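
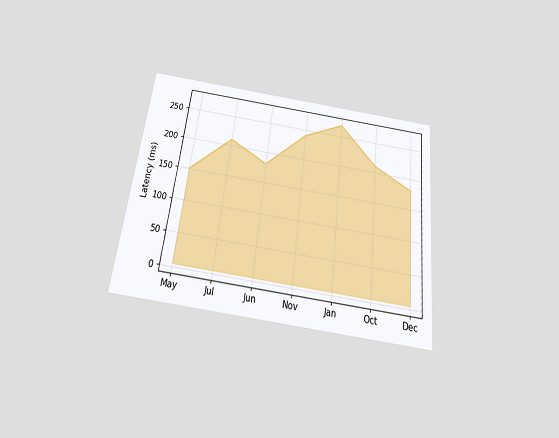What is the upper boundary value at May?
150ms

The chart is tilted about 7° clockwise and viewed slightly from below. At May the upper boundary is at 150ms.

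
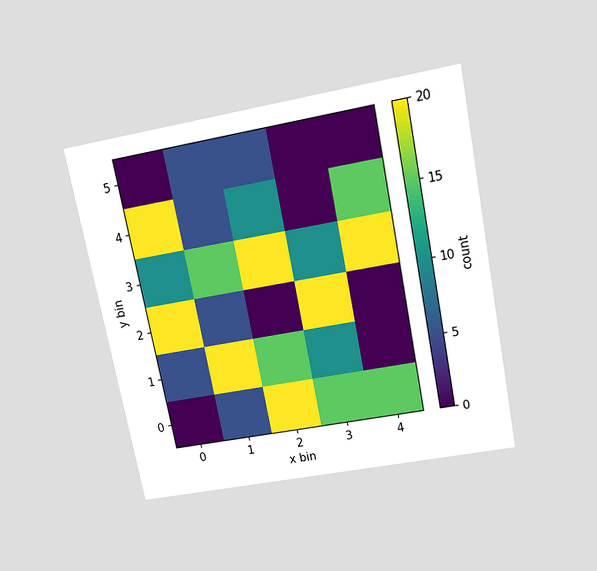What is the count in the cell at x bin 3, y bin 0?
15

The chart is tilted about 11° counter-clockwise and viewed slightly from above. Matching the cell (3, 0) against the colorbar gives 15.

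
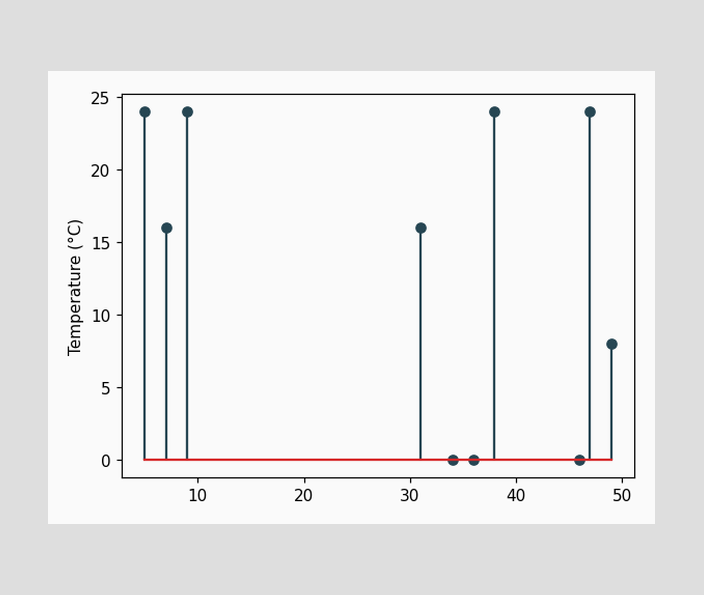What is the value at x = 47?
The stem at x=47 reaches 24°C.

24°C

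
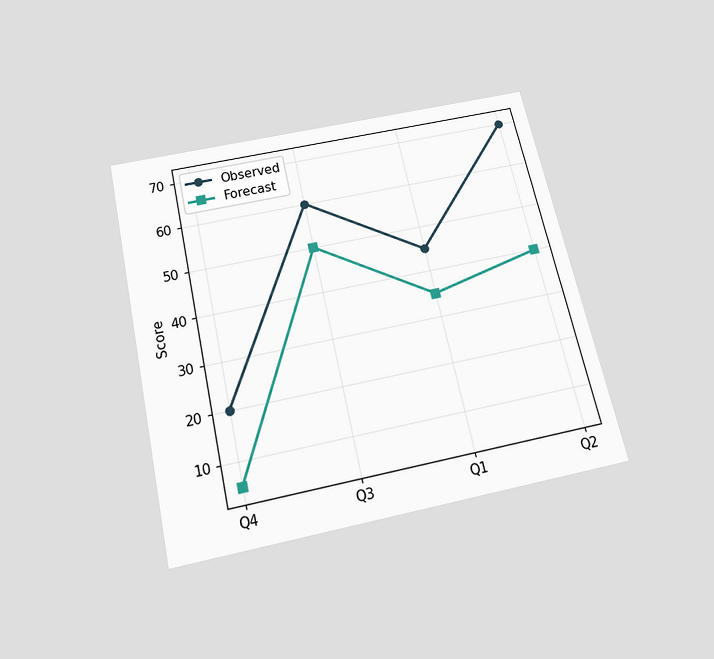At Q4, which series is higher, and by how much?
The chart is tilted about 13° counter-clockwise and viewed slightly from below. At Q4, Observed sits above the other line by 15.

Observed, by 15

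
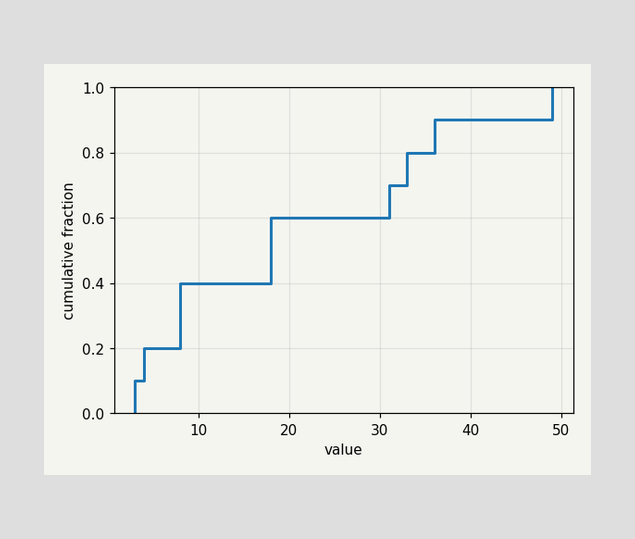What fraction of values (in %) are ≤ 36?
At x=36 the ECDF step is at 90%.

90%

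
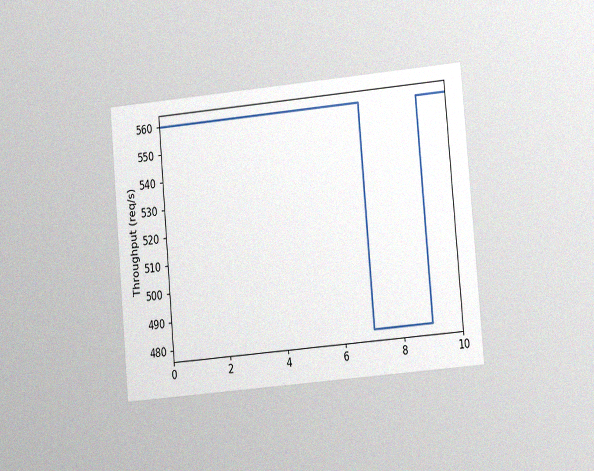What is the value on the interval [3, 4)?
The chart is tilted about 5° counter-clockwise and viewed slightly from the right, with some photo noise. On [3, 4) the step sits at 560req/s.

560req/s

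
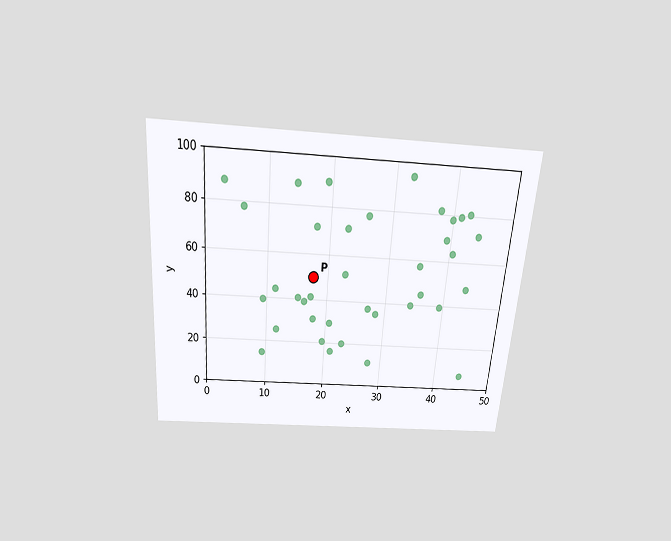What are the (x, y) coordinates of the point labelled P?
(17.5, 50)

The chart is tilted about 5° clockwise and viewed slightly from above. Following the gridlines from P to each axis, P sits at (17.5, 50).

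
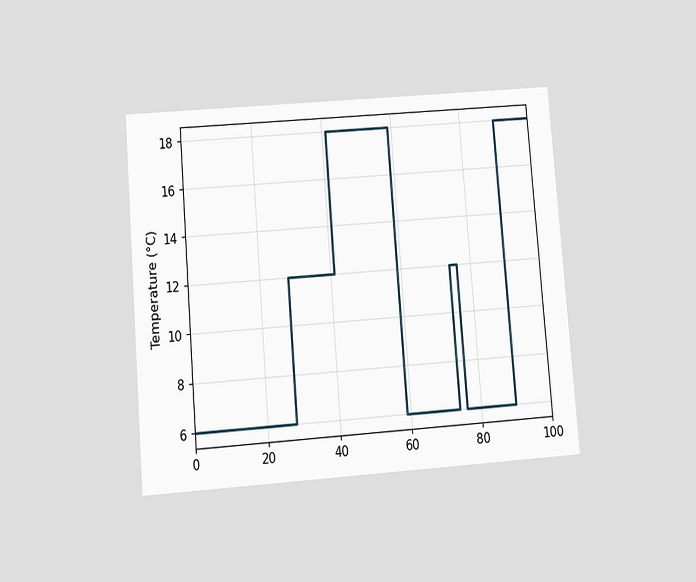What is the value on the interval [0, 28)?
The chart is tilted about 5° counter-clockwise and viewed slightly from below. On [0, 28) the step sits at 6°C.

6°C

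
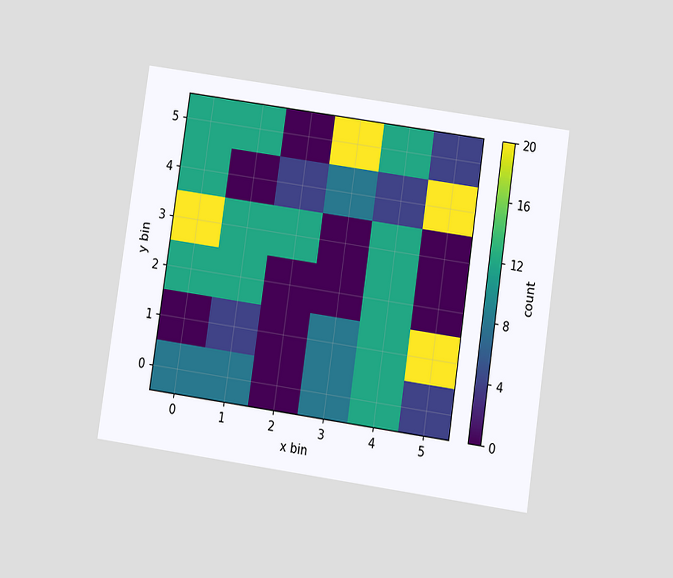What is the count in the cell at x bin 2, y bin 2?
The chart is tilted about 8° clockwise and viewed slightly from below. Matching the cell (2, 2) against the colorbar gives 0.

0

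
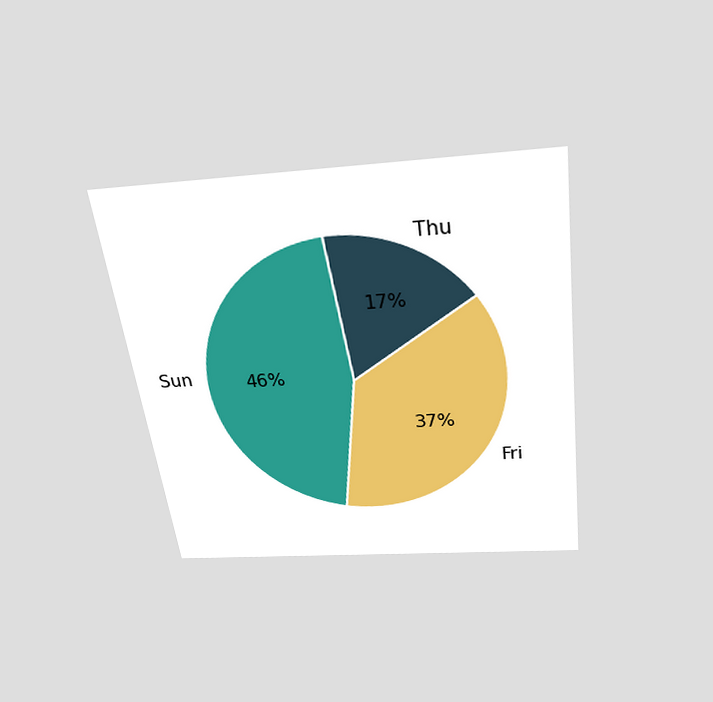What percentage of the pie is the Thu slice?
17%

The chart is tilted about 8° counter-clockwise and viewed slightly from above. The Thu slice takes up 17% of the pie.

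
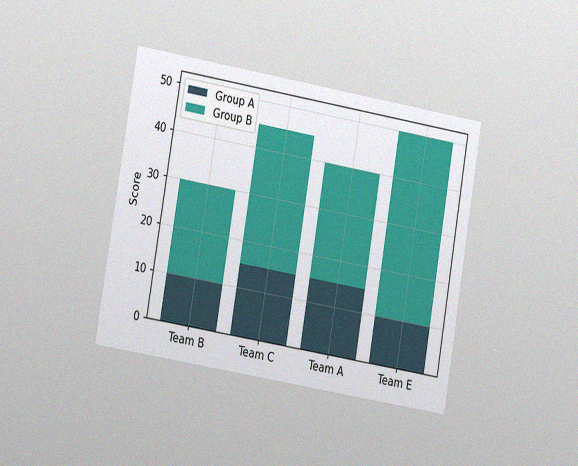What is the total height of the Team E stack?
50

The chart is tilted about 10° clockwise and viewed at a slight angle, with some photo noise. The Team E stack's top reaches 50 on the y-axis.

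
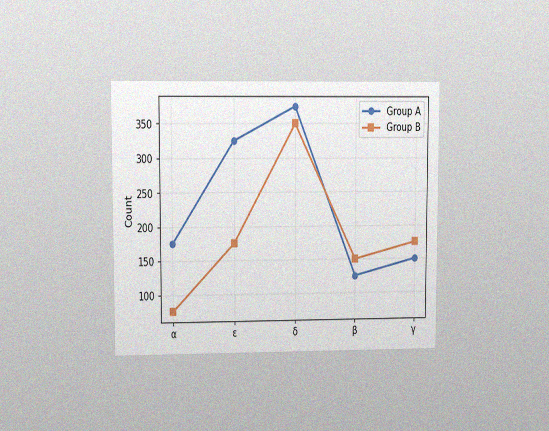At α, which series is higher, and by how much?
Group A, by 100

The chart is viewed at a slight angle, with some photo noise. At α, Group A sits above the other line by 100.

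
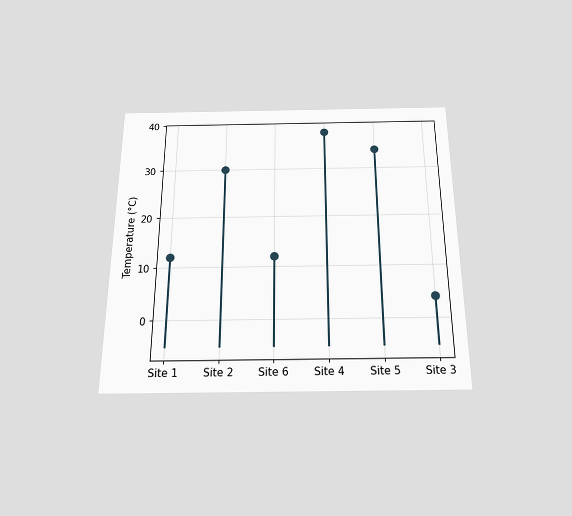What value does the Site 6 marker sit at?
The chart is viewed slightly from below. The Site 6 marker sits at 12°C.

12°C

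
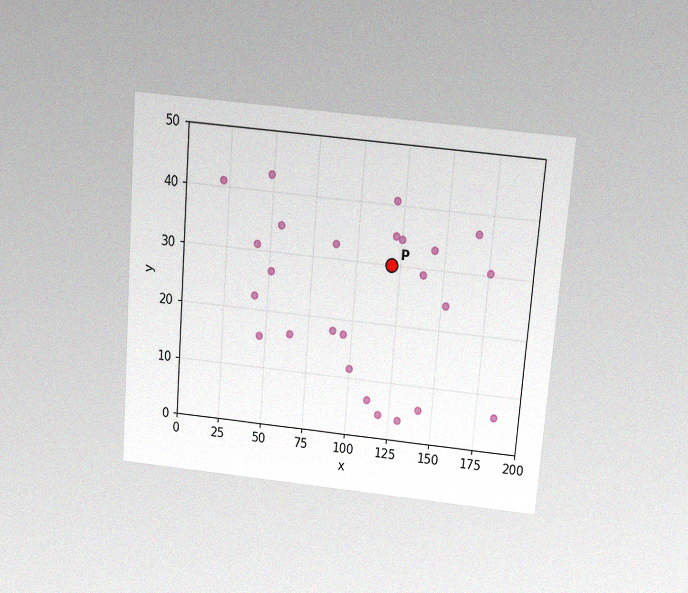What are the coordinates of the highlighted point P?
The chart is tilted about 5° clockwise and viewed slightly from above, with some photo noise. Following the gridlines from P to each axis, P sits at (120, 30).

(120, 30)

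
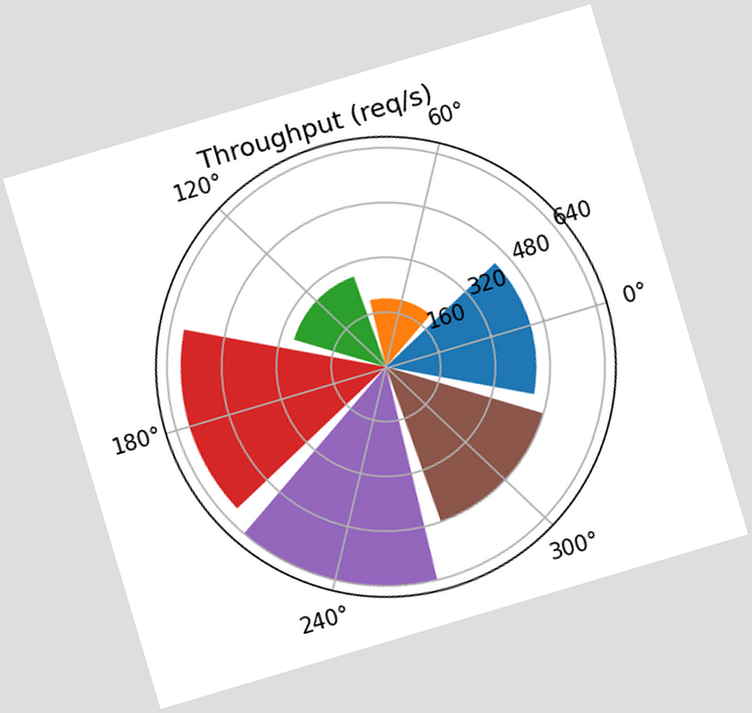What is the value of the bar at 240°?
The chart is tilted about 17° counter-clockwise. The bar at 240° reaches 640req/s on the radial axis.

640req/s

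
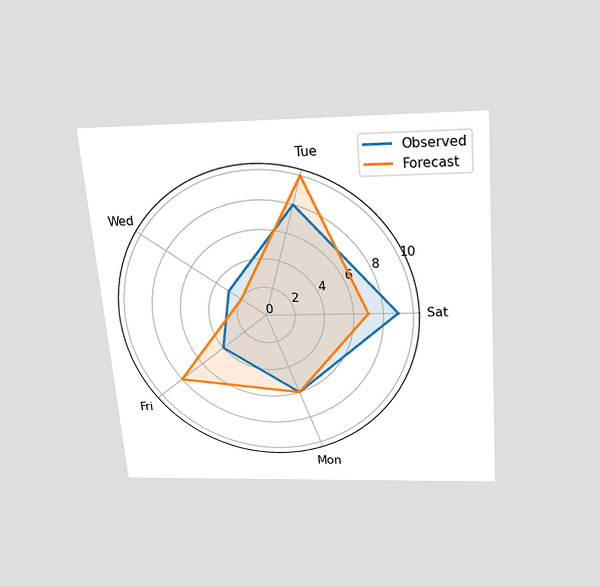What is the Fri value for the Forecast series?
8

The chart is tilted about 5° counter-clockwise and viewed slightly from above. On the Fri axis, Forecast reaches 8.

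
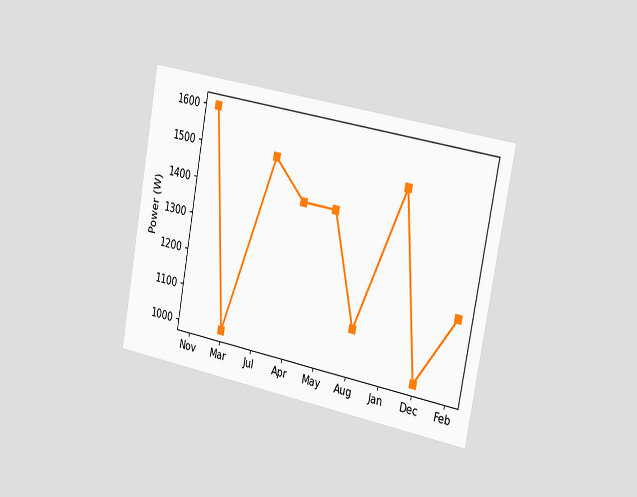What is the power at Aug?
The chart is tilted about 11° clockwise and viewed slightly from the right. At Aug, the line is at 1100W.

1100W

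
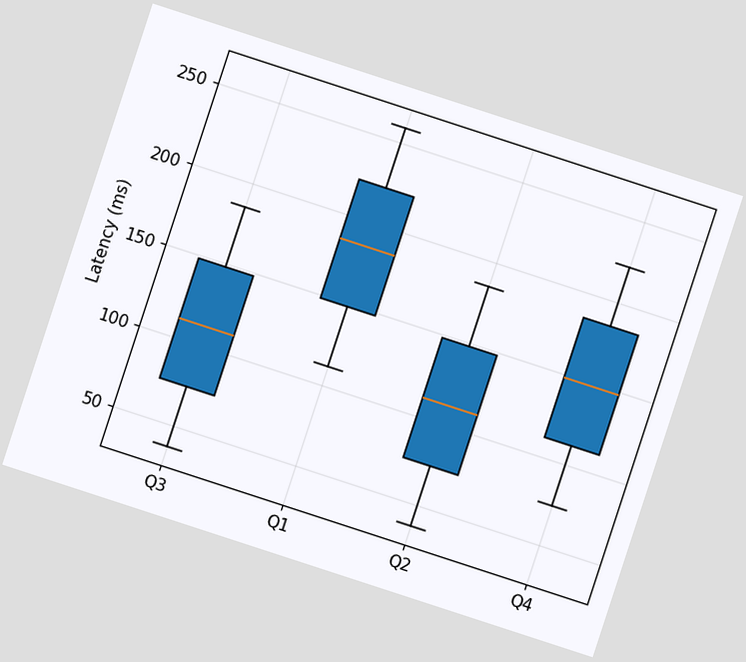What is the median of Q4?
148ms

The chart is tilted about 18° clockwise. The median line in the Q4 box sits at 148ms.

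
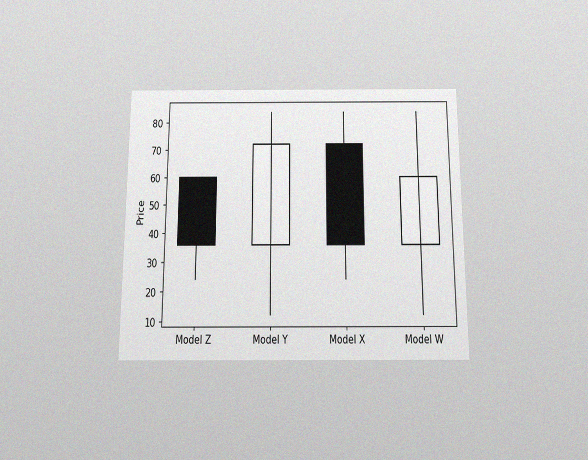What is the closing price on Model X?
36

The chart is viewed slightly from below, with some photo noise. The Model X candle closes at 36.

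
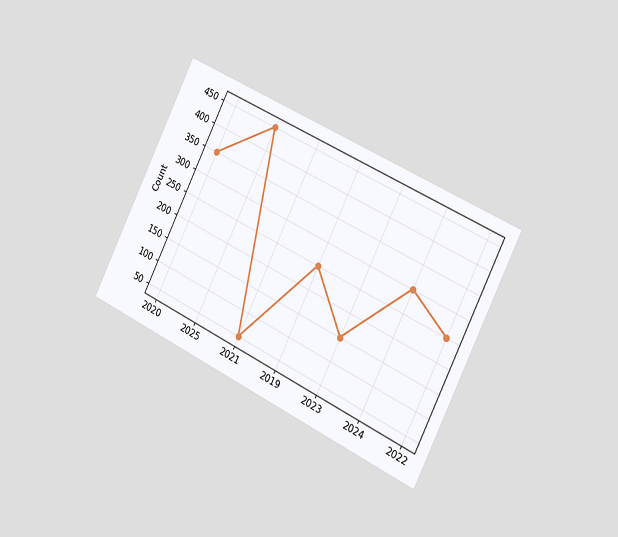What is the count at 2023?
150

The chart is tilted about 26° clockwise and viewed slightly from the right. At 2023, the line is at 150.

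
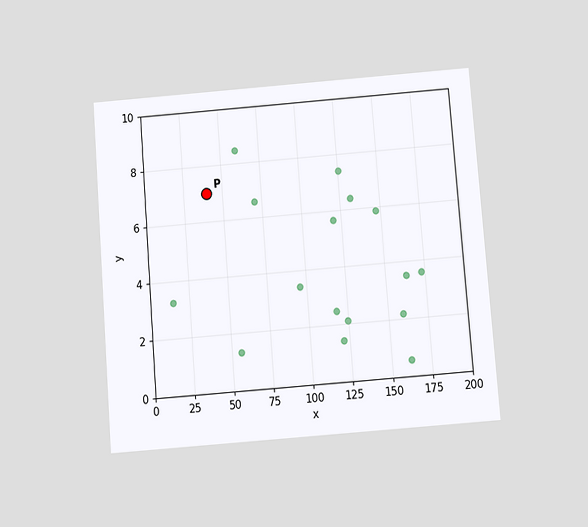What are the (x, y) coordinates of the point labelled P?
(40, 7)

The chart is tilted about 4° counter-clockwise and viewed slightly from below. Following the gridlines from P to each axis, P sits at (40, 7).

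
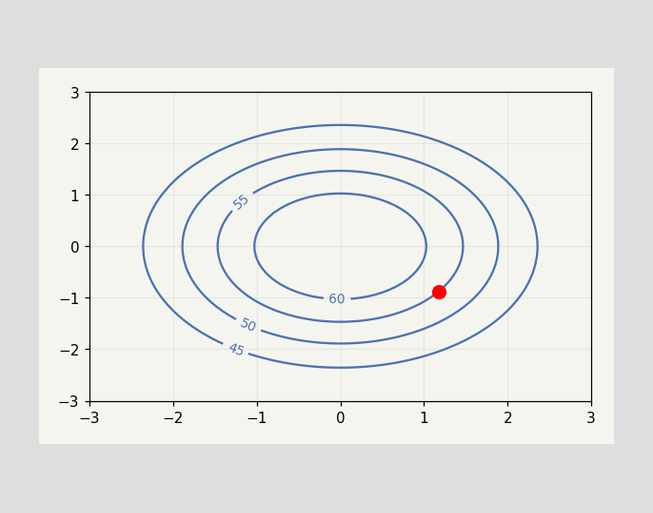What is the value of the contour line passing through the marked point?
55

The marked point sits on the contour labelled 55.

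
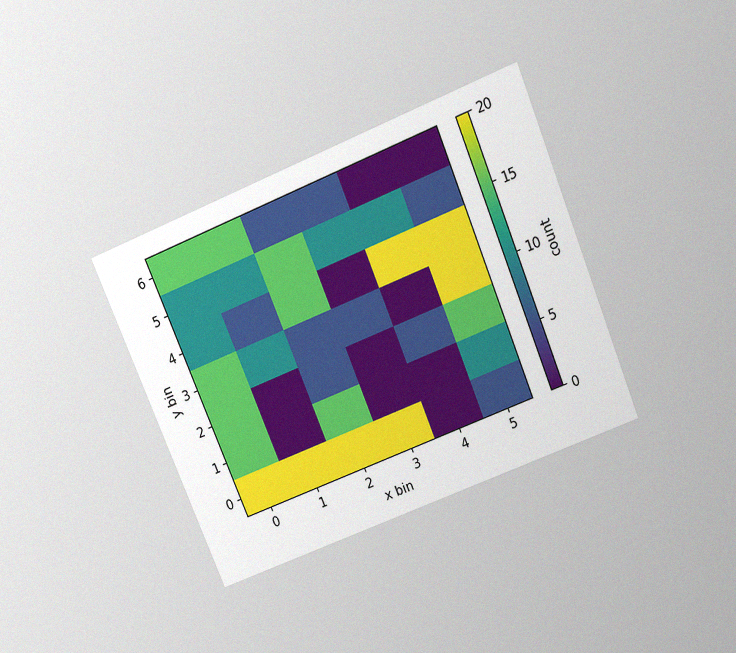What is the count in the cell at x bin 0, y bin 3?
The chart is tilted about 23° counter-clockwise and viewed slightly from above, with some photo noise. Matching the cell (0, 3) against the colorbar gives 15.

15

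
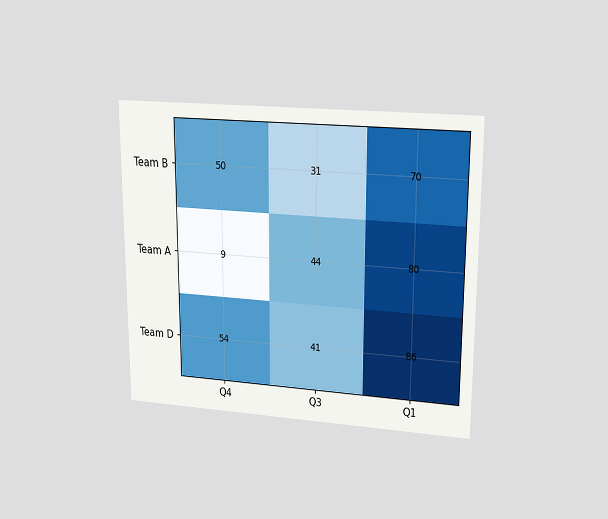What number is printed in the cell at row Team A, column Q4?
9

The chart is viewed at a slight angle. The (Team A, Q4) cell reads 9.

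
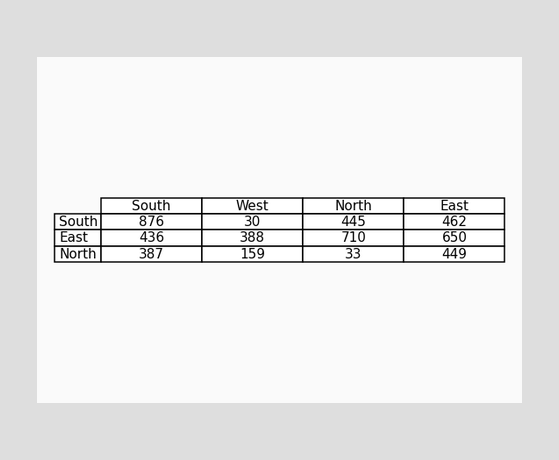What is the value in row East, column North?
710

The (East, North) cell reads 710.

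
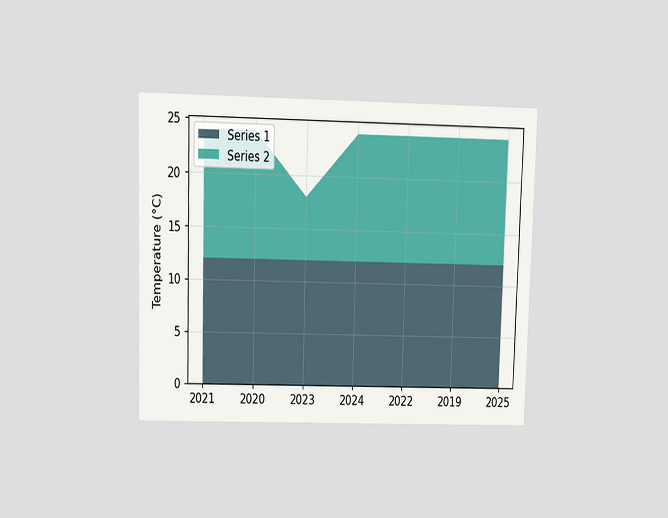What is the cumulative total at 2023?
18°C

The chart is viewed at a slight angle. The stacked total at 2023 reaches 18°C.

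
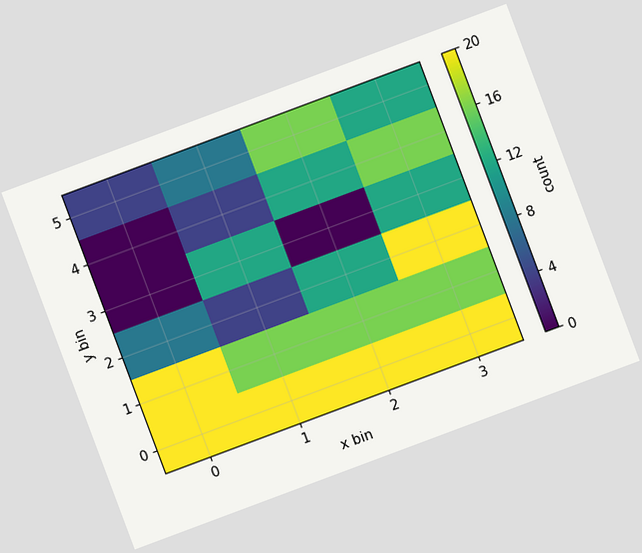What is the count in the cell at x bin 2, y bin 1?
The chart is tilted about 21° counter-clockwise. Matching the cell (2, 1) against the colorbar gives 16.

16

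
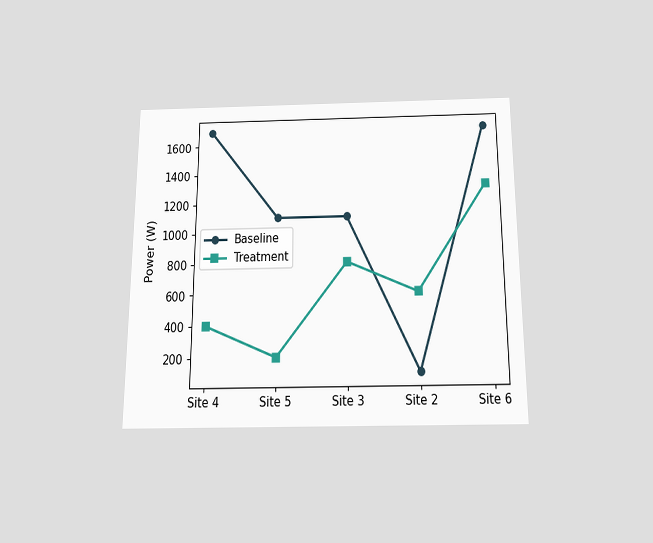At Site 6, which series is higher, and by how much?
Baseline, by 400W

The chart is viewed slightly from below. At Site 6, Baseline sits above the other line by 400W.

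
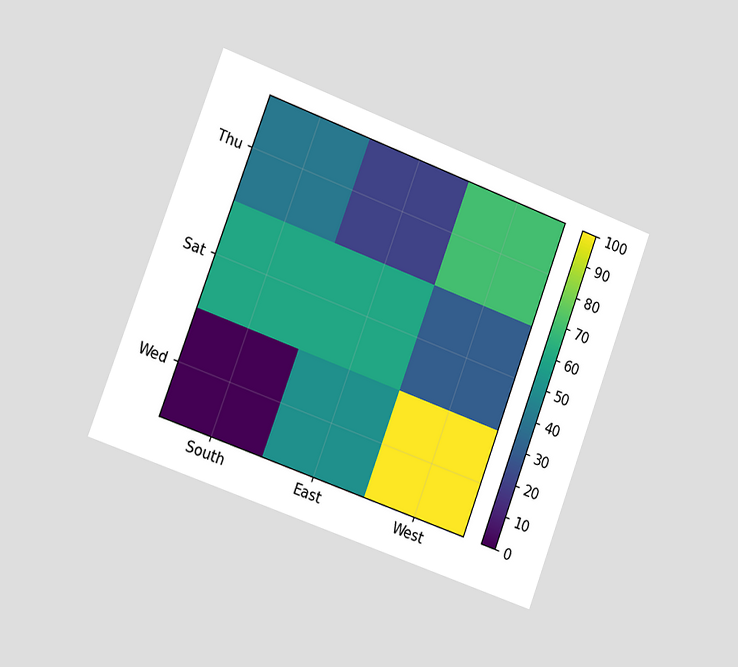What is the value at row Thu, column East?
20

The chart is tilted about 20° clockwise and viewed slightly from the left. Matching cell (Thu, East) against the colorbar gives 20.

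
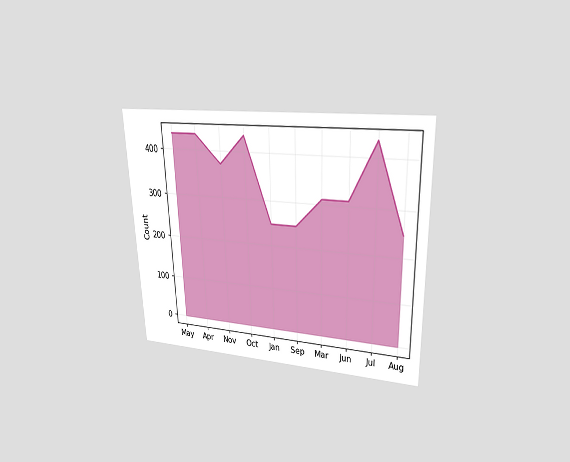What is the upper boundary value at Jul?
434

The chart is viewed at a slight angle. At Jul the upper boundary is at 434.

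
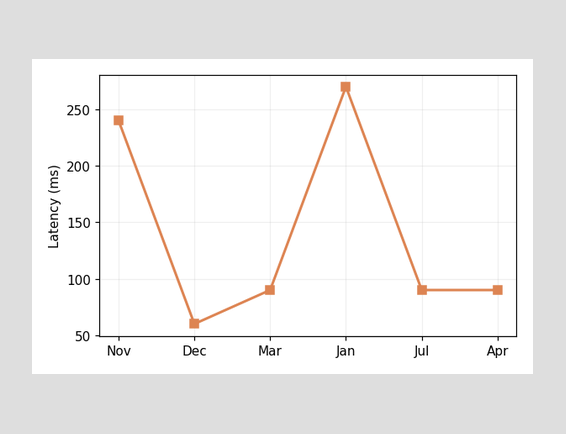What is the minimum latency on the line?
60ms

The lowest point is at Dec, and reading across to the y-axis gives 60ms.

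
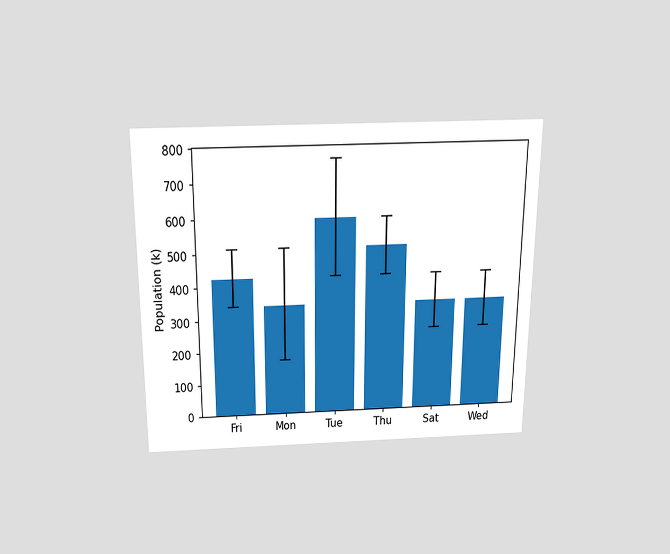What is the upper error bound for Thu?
595k

The chart is viewed slightly from above. The Thu bar's upper whisker reaches 595k.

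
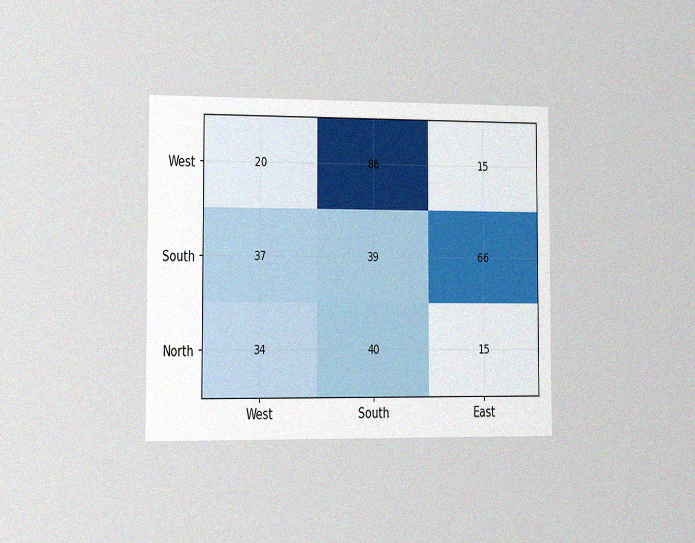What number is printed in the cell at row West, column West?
20

The chart is viewed slightly from the left, with some photo noise. The (West, West) cell reads 20.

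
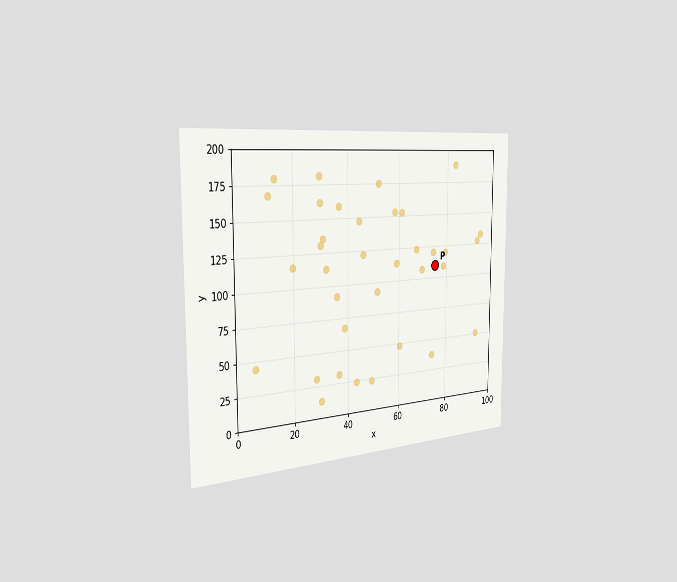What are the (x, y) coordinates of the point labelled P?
(75, 110)

The chart is viewed slightly from the left. Following the gridlines from P to each axis, P sits at (75, 110).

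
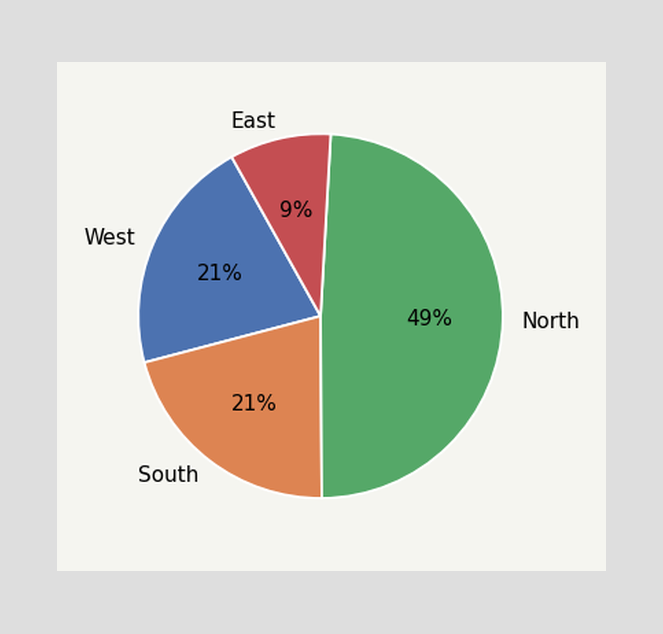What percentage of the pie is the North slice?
The North slice takes up 49% of the pie.

49%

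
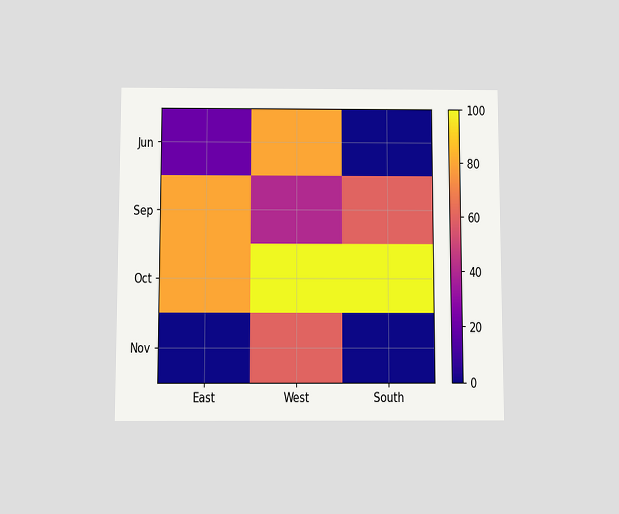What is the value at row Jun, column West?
The chart is viewed slightly from below. Matching cell (Jun, West) against the colorbar gives 80.

80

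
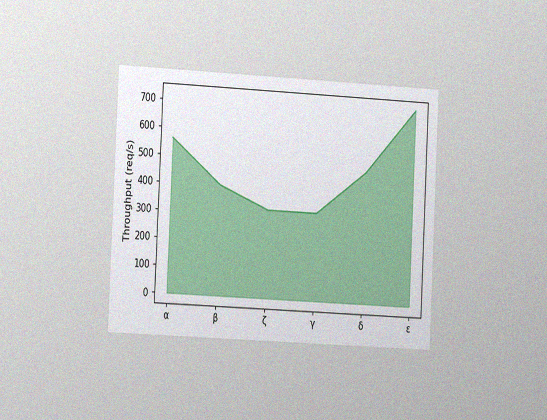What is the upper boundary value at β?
400req/s

The chart is tilted about 3° clockwise and viewed slightly from the left, with some photo noise. At β the upper boundary is at 400req/s.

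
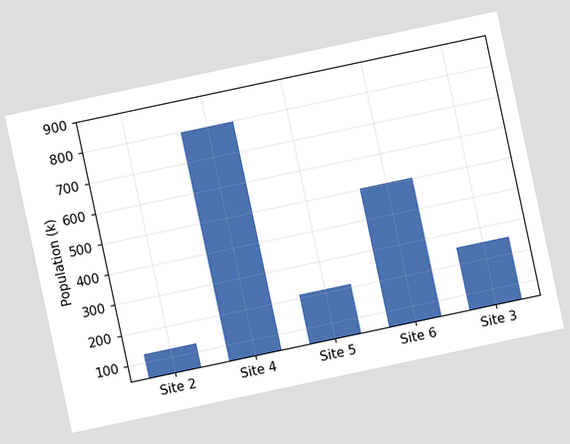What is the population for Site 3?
The chart is tilted about 12° counter-clockwise. Reading along the chart's y-axis, the Site 3 bar reaches 252k.

252k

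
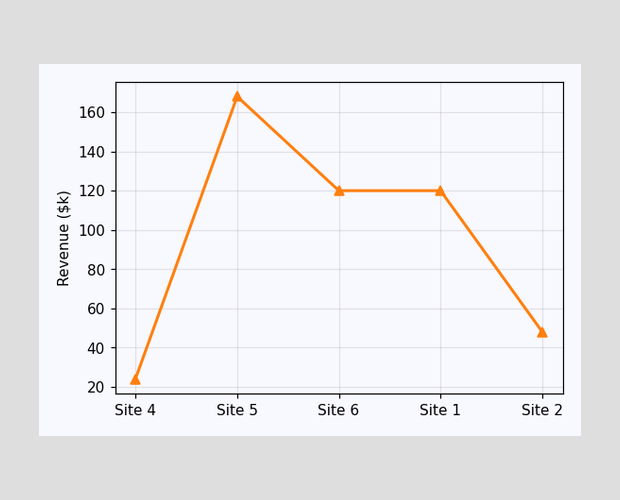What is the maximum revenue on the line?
The highest point is at Site 5, and reading across to the y-axis gives $168k.

$168k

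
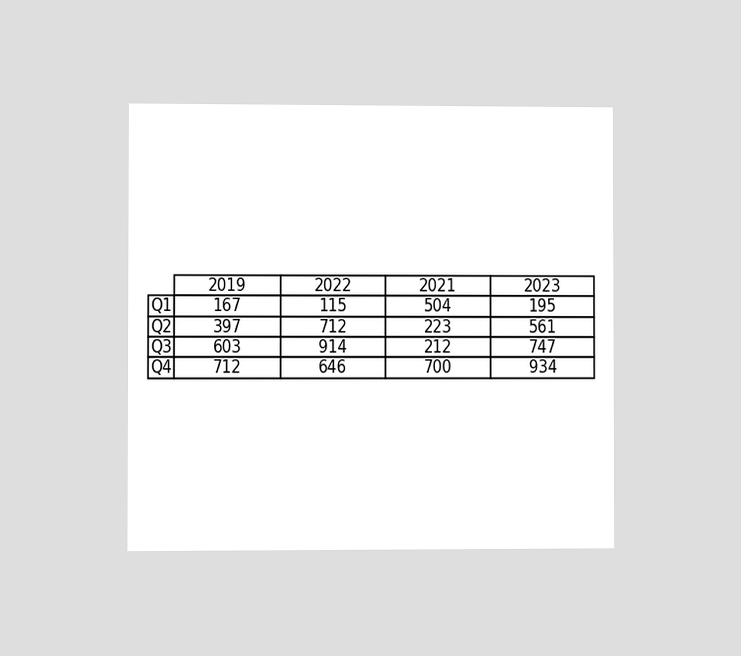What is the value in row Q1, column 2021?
The chart is viewed at a slight angle. The (Q1, 2021) cell reads 504.

504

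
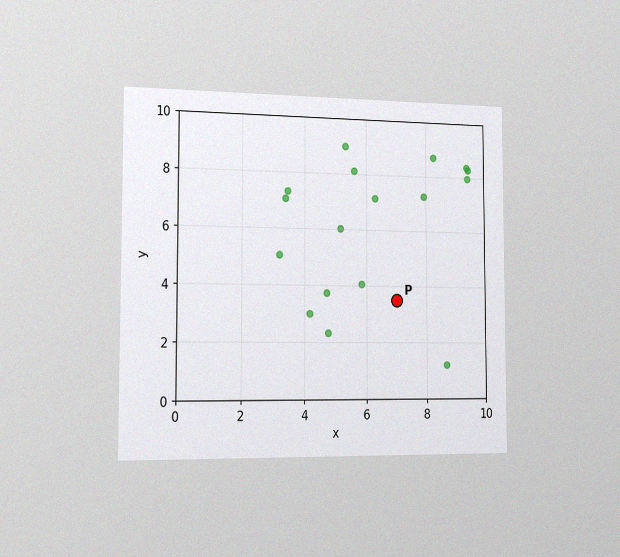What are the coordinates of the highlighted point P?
The chart is viewed slightly from the left, with some photo noise. Following the gridlines from P to each axis, P sits at (7, 3.5).

(7, 3.5)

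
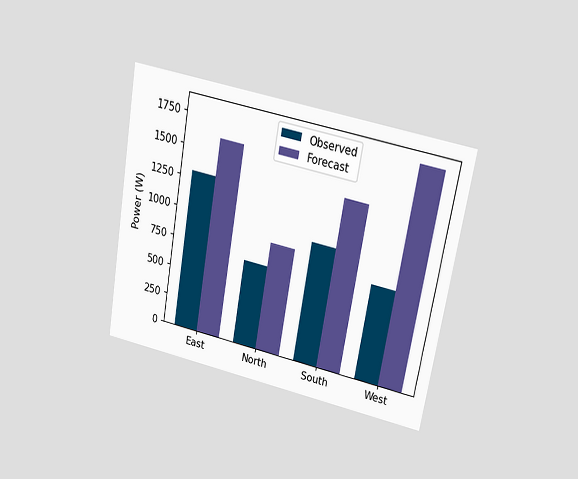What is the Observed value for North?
The chart is tilted about 10° clockwise and viewed slightly from above. The Observed bar at North reaches 700W on the y-axis.

700W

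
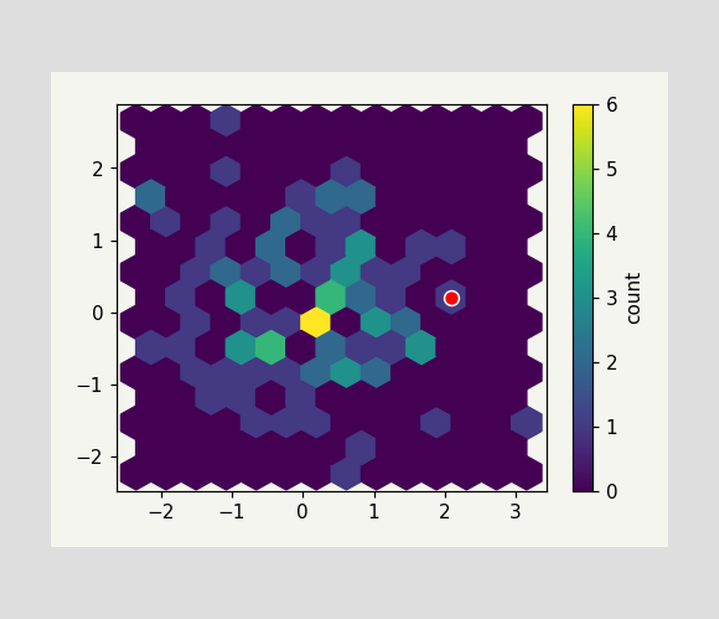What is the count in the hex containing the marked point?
The marked hex reads 1 on the colorbar.

1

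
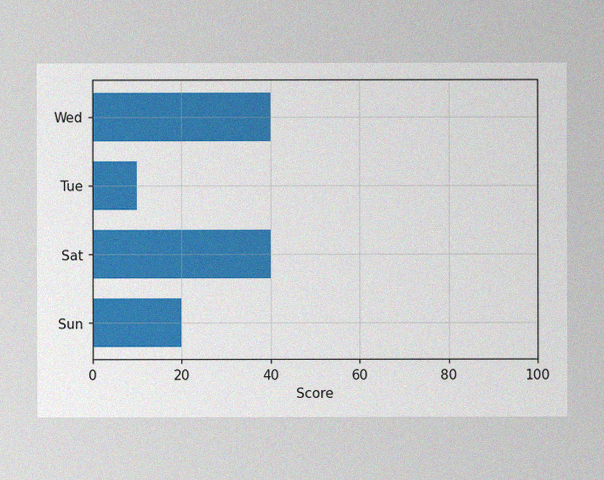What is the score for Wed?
40

The image has some photo noise and uneven lighting. Reading along the chart's x-axis, the Wed bar reaches 40.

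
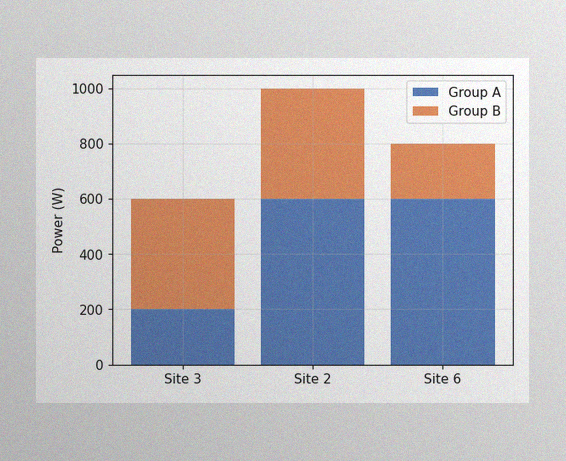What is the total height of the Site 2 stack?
1000W

The image has some photo noise and uneven lighting. The Site 2 stack's top reaches 1000W on the y-axis.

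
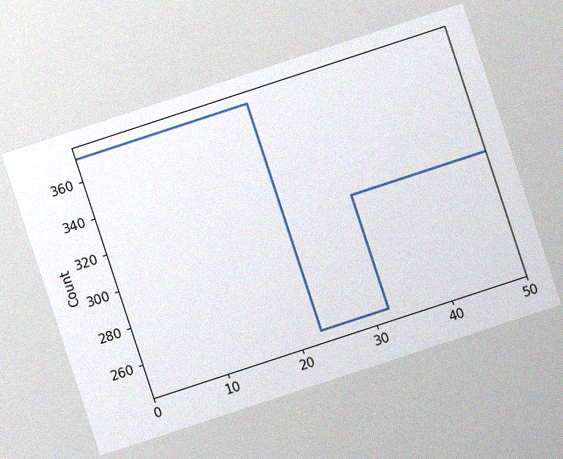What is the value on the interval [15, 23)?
372

The chart is tilted about 18° counter-clockwise, with some photo noise. On [15, 23) the step sits at 372.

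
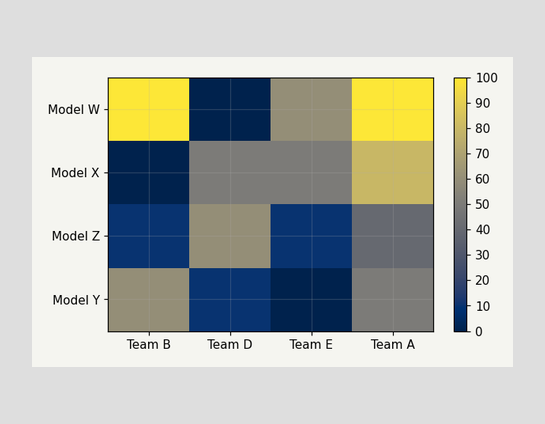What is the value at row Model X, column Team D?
50

Matching cell (Model X, Team D) against the colorbar gives 50.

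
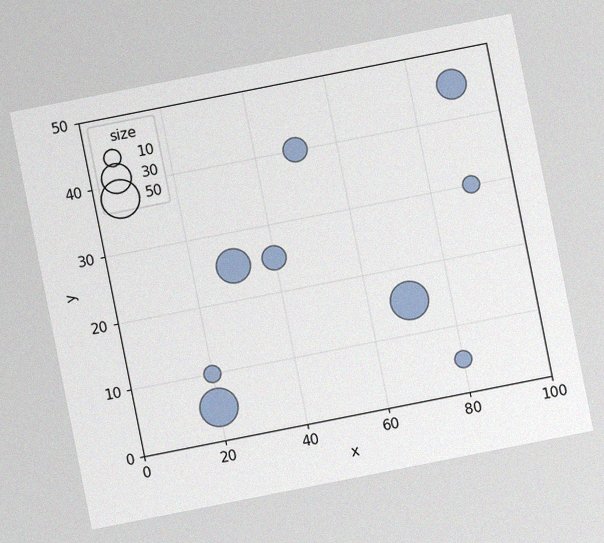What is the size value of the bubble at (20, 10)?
The chart is tilted about 11° counter-clockwise, with some photo noise. Matching the bubble at (20, 10) against the size legend gives 10.

10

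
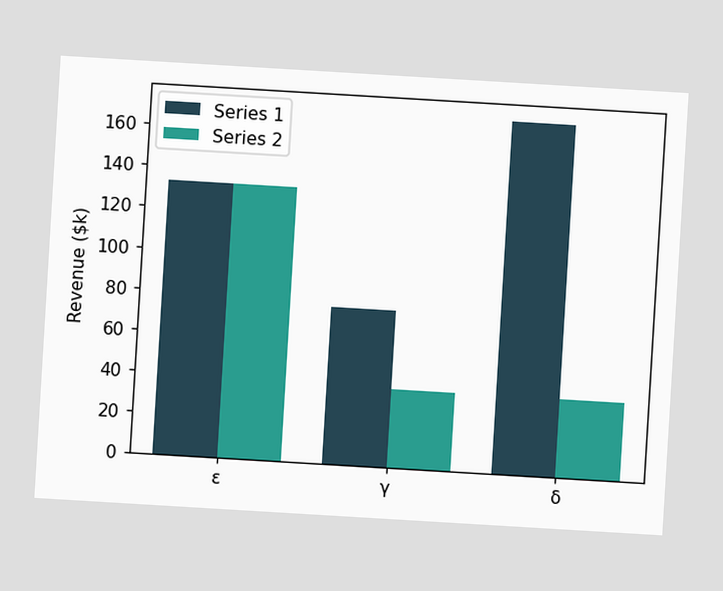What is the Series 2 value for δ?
The chart is tilted about 3° clockwise. The Series 2 bar at δ reaches $38k on the y-axis.

$38k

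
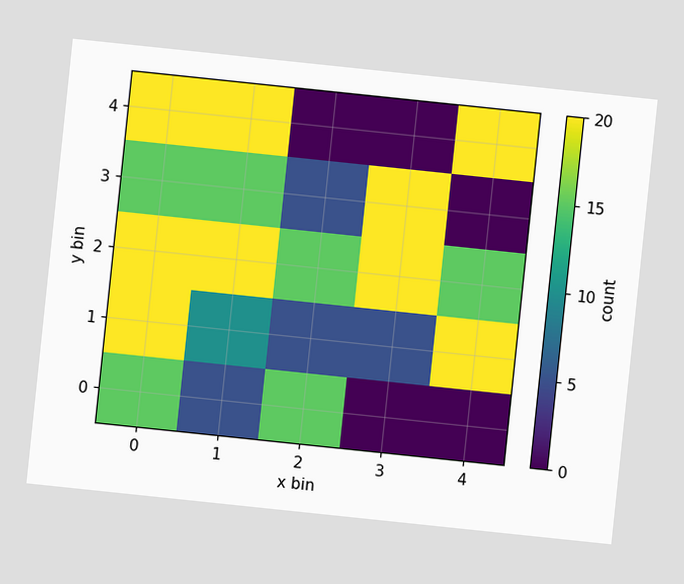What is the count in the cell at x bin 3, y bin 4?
The chart is tilted about 6° clockwise. Matching the cell (3, 4) against the colorbar gives 0.

0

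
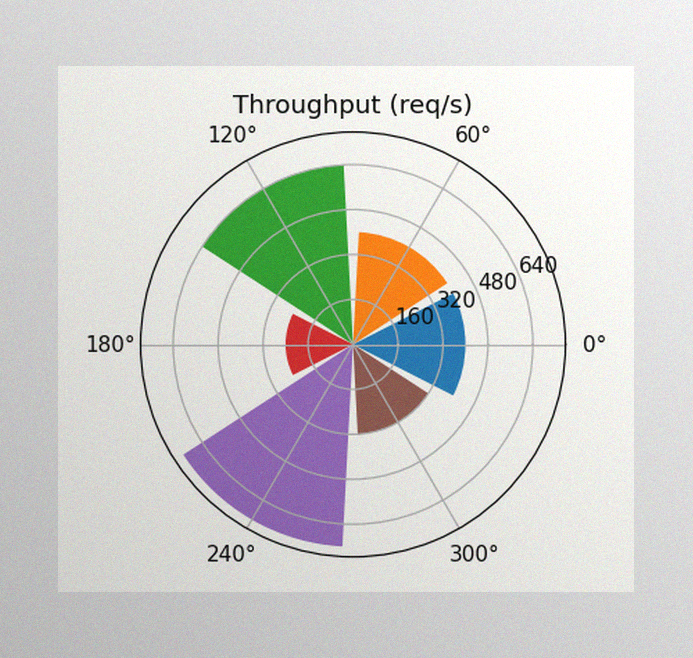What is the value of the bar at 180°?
The image has some photo noise and uneven lighting. The bar at 180° reaches 240req/s on the radial axis.

240req/s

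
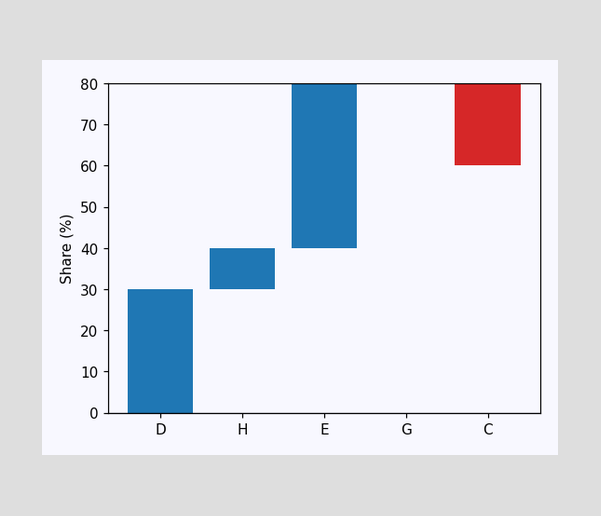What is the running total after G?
After G the running total reaches 80%.

80%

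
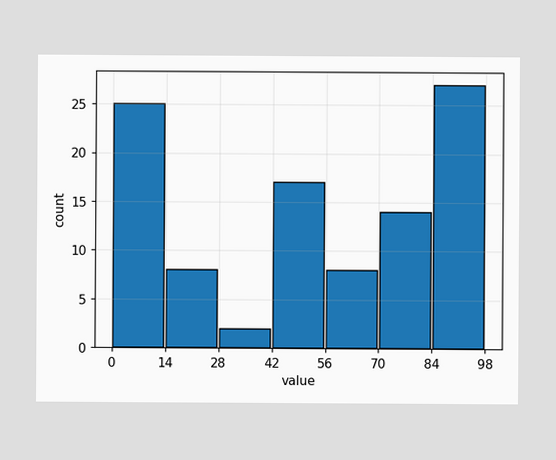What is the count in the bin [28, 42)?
The [28, 42) bin has height 2.

2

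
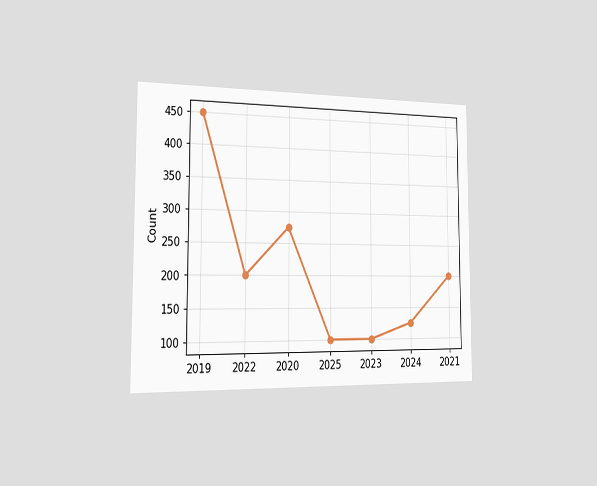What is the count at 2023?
The chart is viewed slightly from the left. At 2023, the line is at 100.

100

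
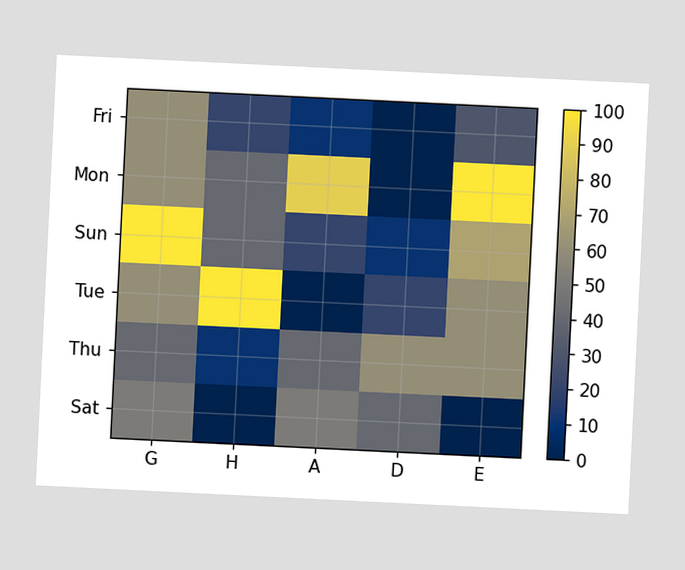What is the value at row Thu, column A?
40

The chart is tilted about 3° clockwise. Matching cell (Thu, A) against the colorbar gives 40.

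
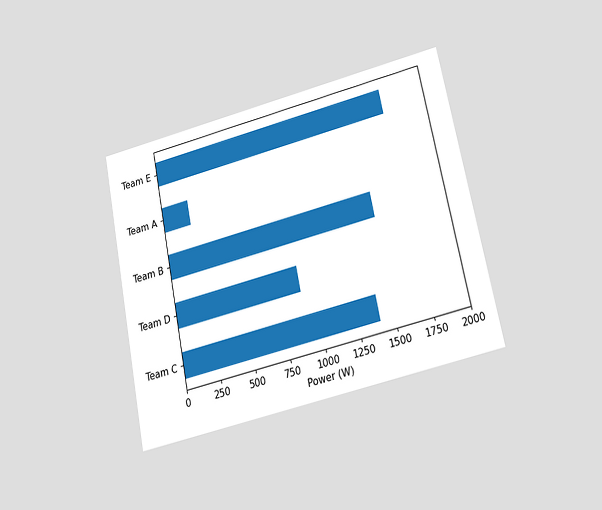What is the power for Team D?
900W

The chart is tilted about 12° counter-clockwise and viewed slightly from below. Reading along the chart's x-axis, the Team D bar reaches 900W.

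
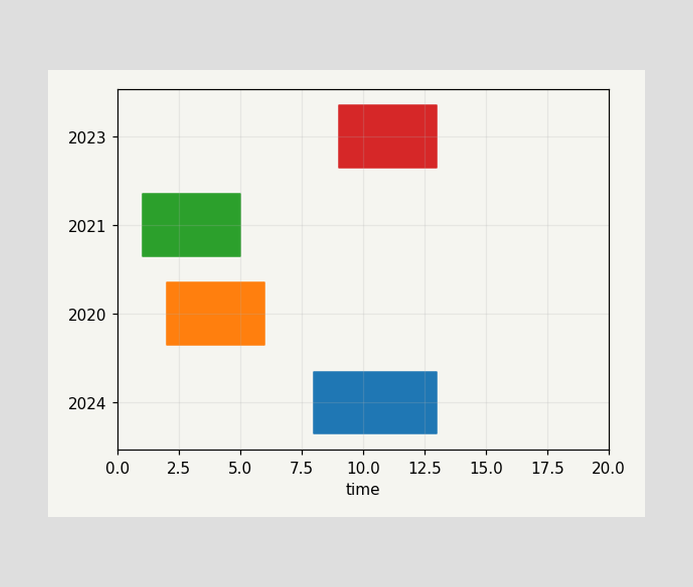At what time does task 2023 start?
The 2023 bar begins at t=9.

9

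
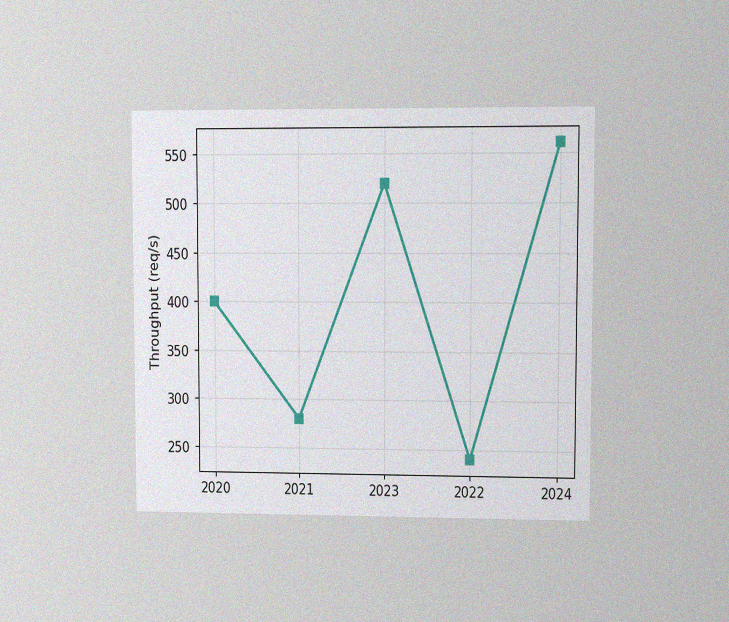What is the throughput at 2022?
240req/s

The chart is viewed at a slight angle, with some photo noise. At 2022, the line is at 240req/s.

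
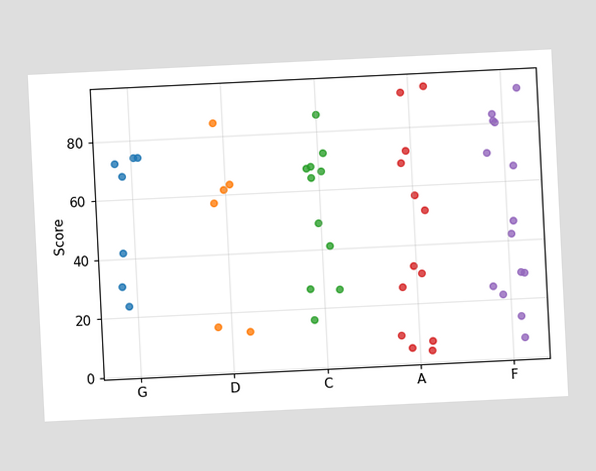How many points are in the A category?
13

The chart is tilted about 3° counter-clockwise. Counting the markers in the A column gives 13.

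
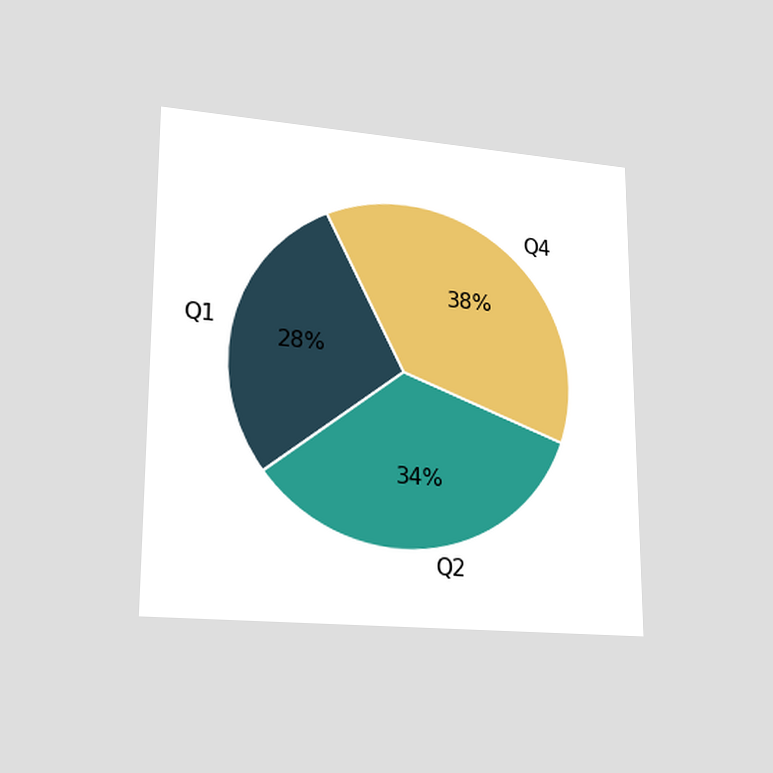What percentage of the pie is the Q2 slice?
The chart is viewed at a slight angle. The Q2 slice takes up 34% of the pie.

34%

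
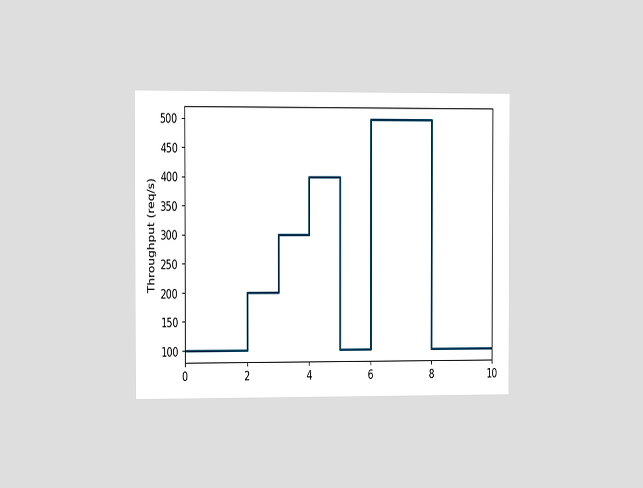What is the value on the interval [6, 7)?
500req/s

The chart is viewed slightly from the left. On [6, 7) the step sits at 500req/s.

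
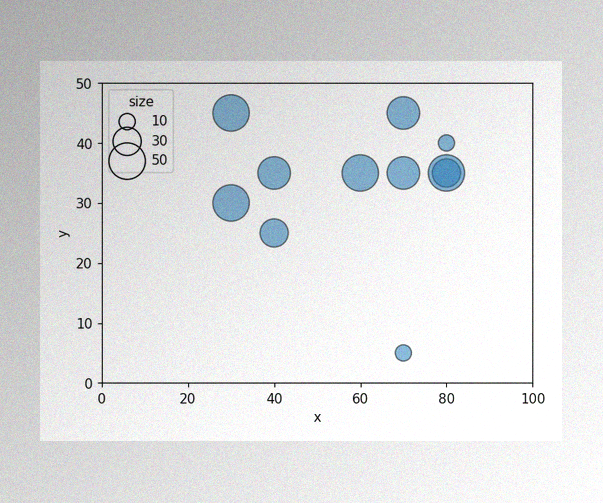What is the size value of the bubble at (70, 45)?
The image has some photo noise and uneven lighting. Matching the bubble at (70, 45) against the size legend gives 40.

40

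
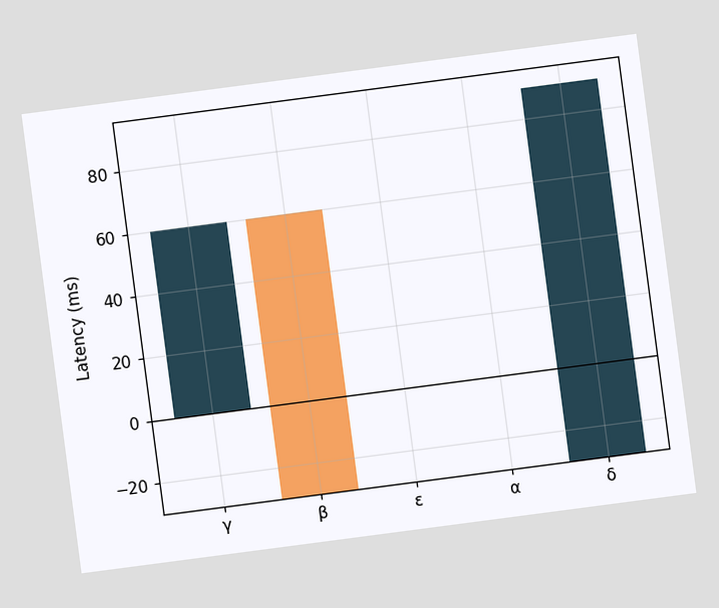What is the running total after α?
-30ms

The chart is tilted about 7° counter-clockwise. After α the running total reaches -30ms.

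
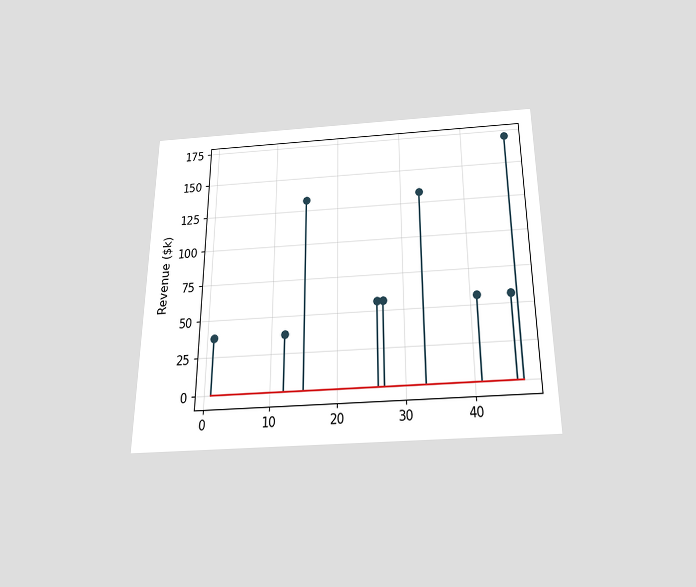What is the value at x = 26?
$57k

The chart is viewed slightly from below. The stem at x=26 reaches $57k.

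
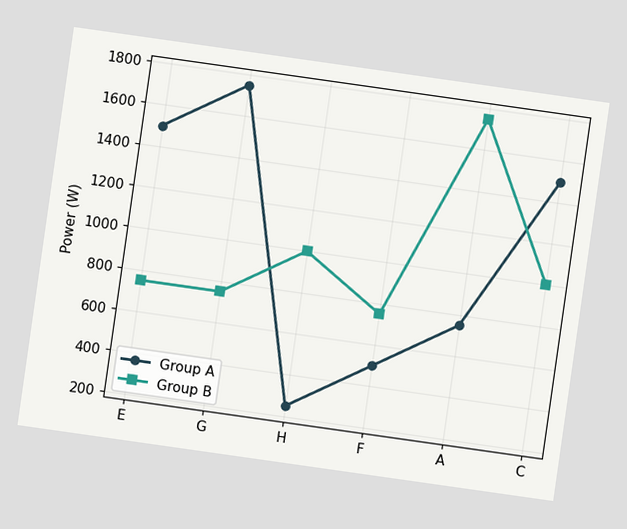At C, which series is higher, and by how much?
The chart is tilted about 8° clockwise. At C, Group A sits above the other line by 500W.

Group A, by 500W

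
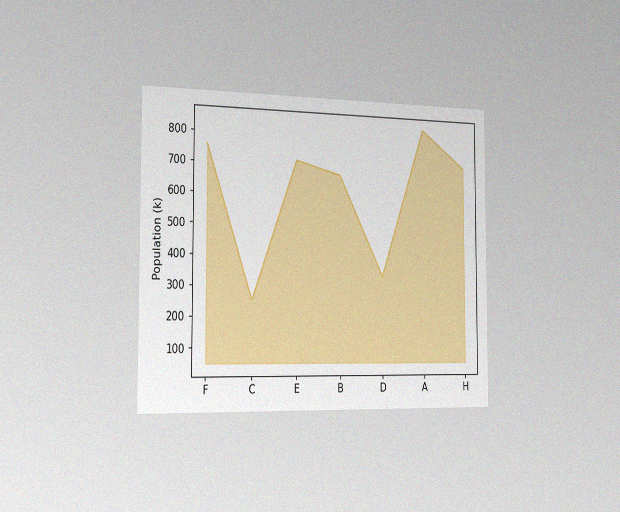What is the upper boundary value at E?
714k

The chart is viewed slightly from the left, with some photo noise. At E the upper boundary is at 714k.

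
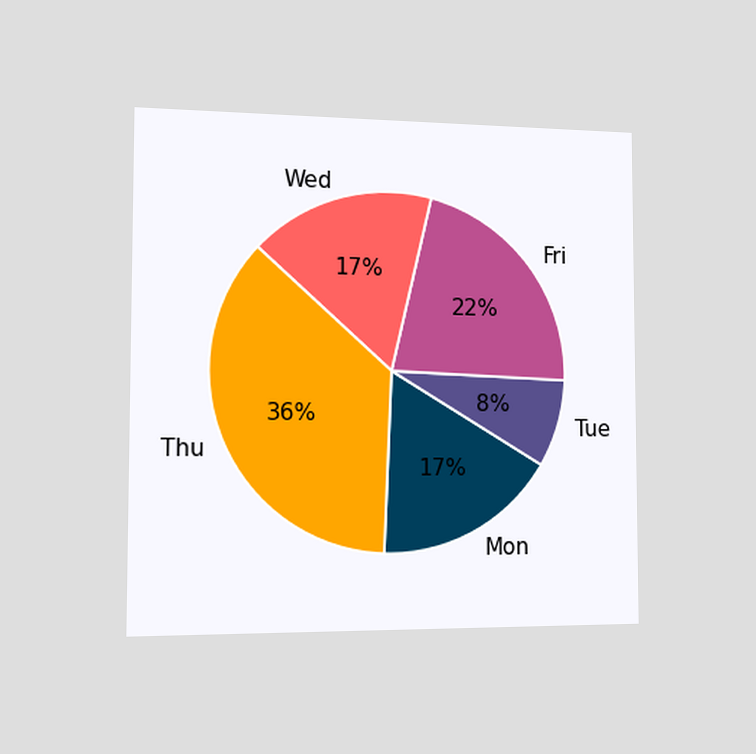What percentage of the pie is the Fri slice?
22%

The chart is viewed slightly from the left. The Fri slice takes up 22% of the pie.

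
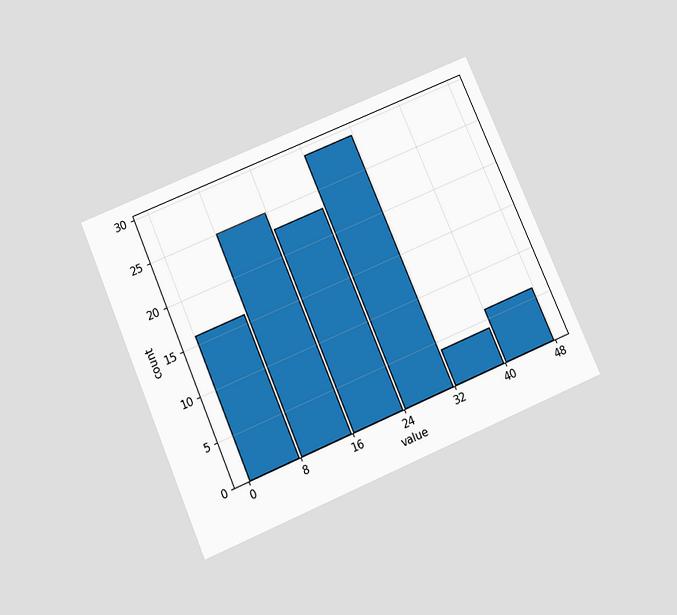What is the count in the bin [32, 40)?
The chart is tilted about 23° counter-clockwise and viewed slightly from below. The [32, 40) bin has height 4.

4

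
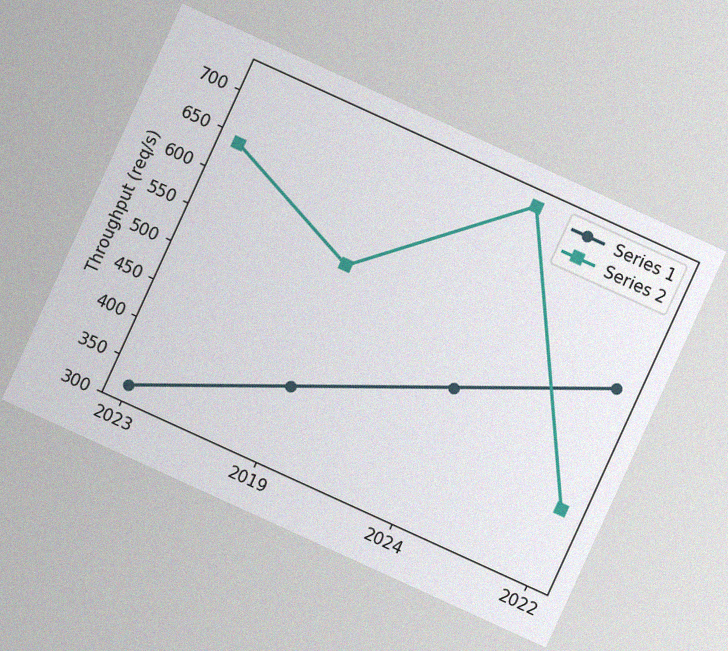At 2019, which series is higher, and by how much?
The chart is tilted about 25° clockwise, with some photo noise. At 2019, Series 2 sits above the other line by 160req/s.

Series 2, by 160req/s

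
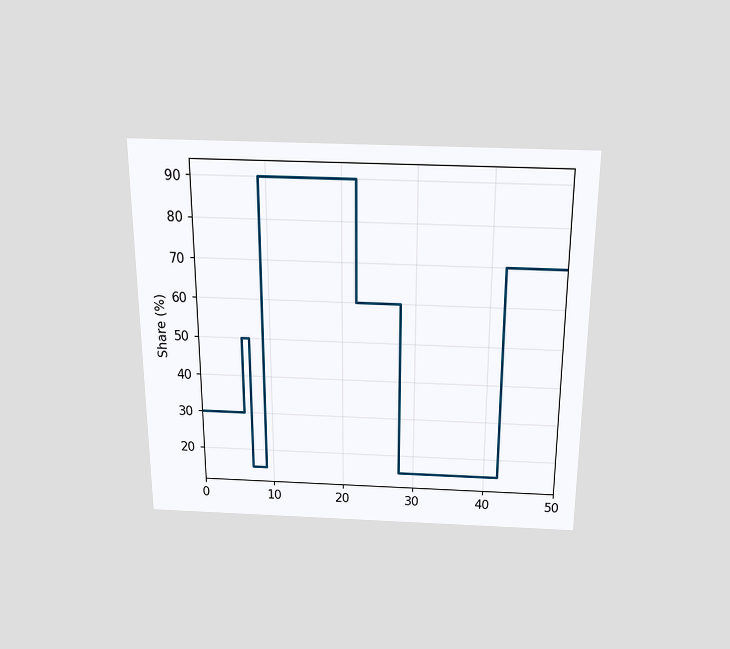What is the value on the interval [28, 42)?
15%

The chart is viewed slightly from above. On [28, 42) the step sits at 15%.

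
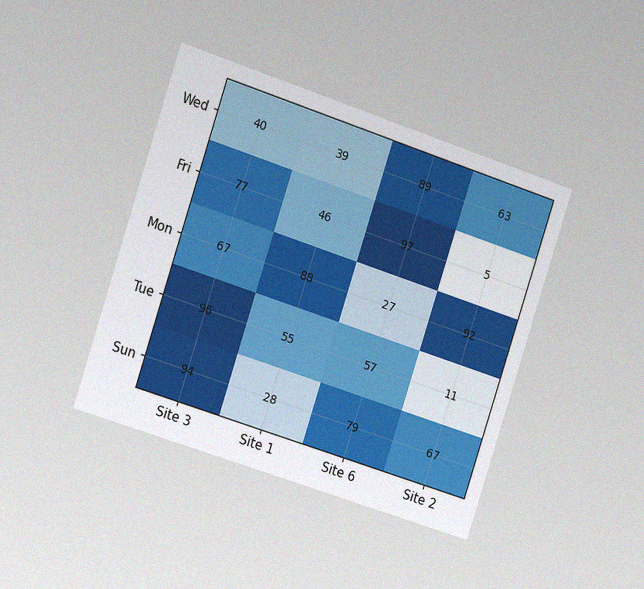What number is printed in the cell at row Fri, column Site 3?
77

The chart is tilted about 18° clockwise and viewed slightly from the left, with some photo noise. The (Fri, Site 3) cell reads 77.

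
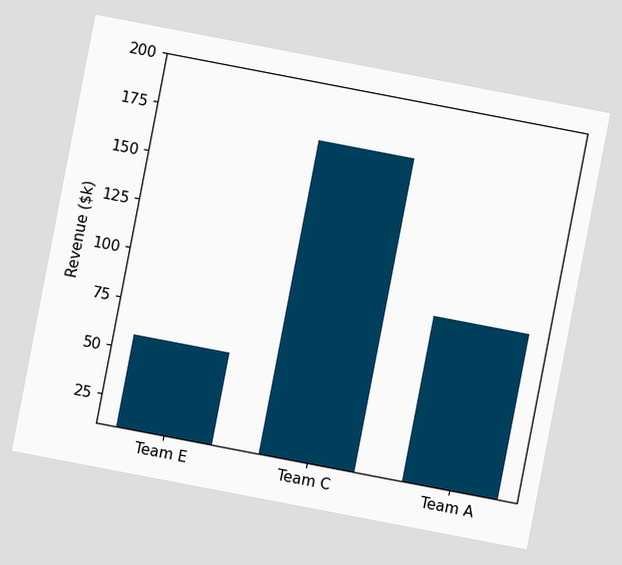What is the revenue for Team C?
$171k

The chart is tilted about 11° clockwise. Reading along the chart's y-axis, the Team C bar reaches $171k.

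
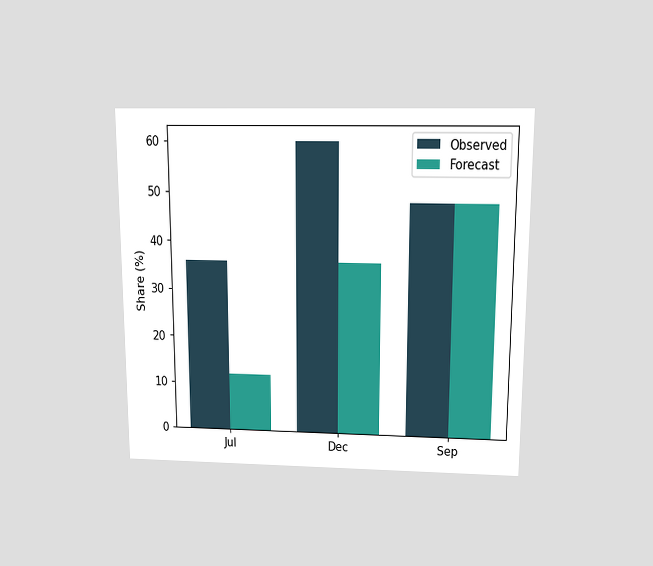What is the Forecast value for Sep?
The chart is viewed slightly from above. The Forecast bar at Sep reaches 48% on the y-axis.

48%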